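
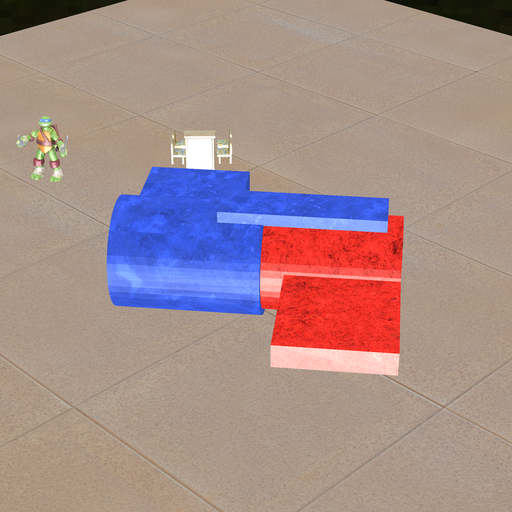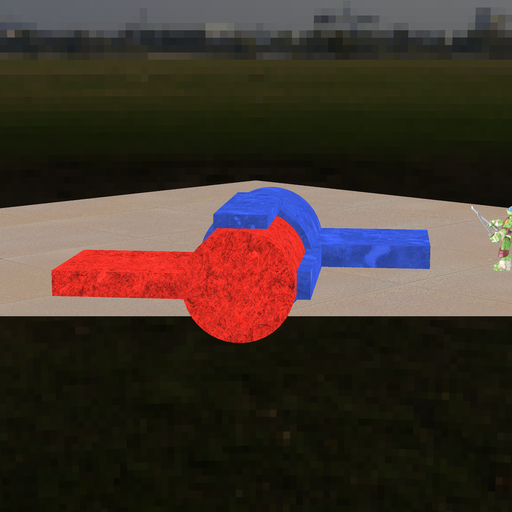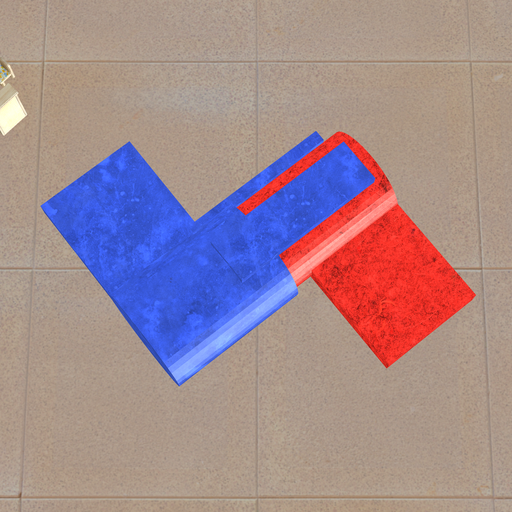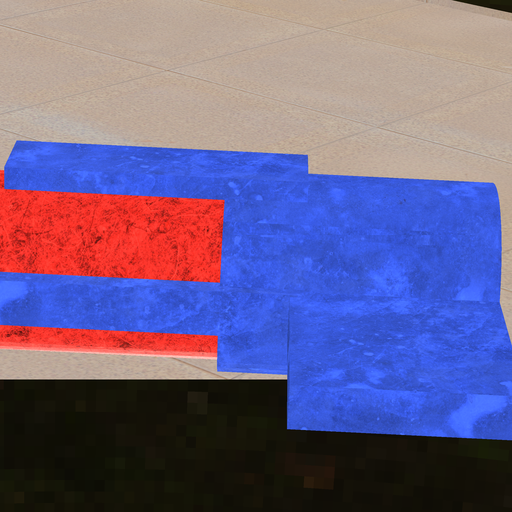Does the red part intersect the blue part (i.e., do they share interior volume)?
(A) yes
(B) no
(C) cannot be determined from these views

(A) yes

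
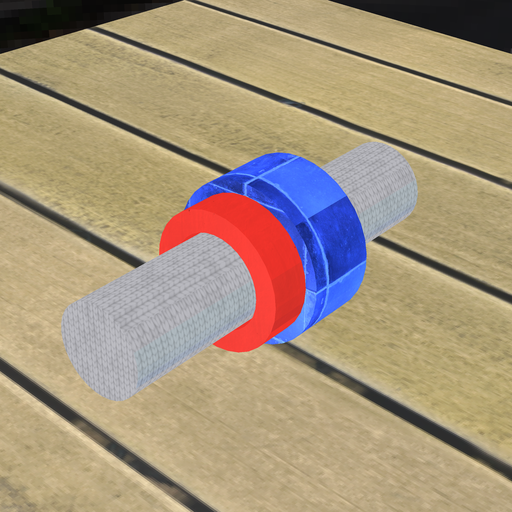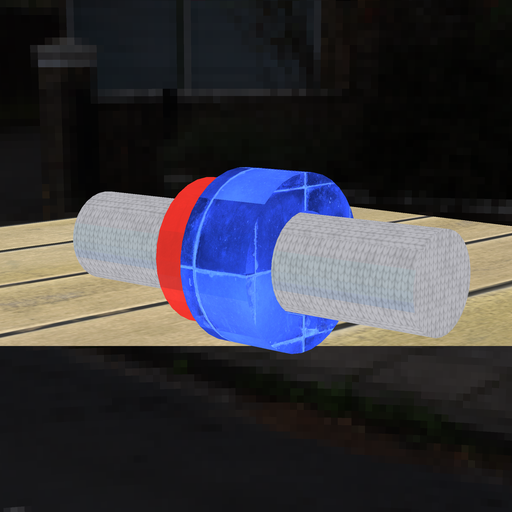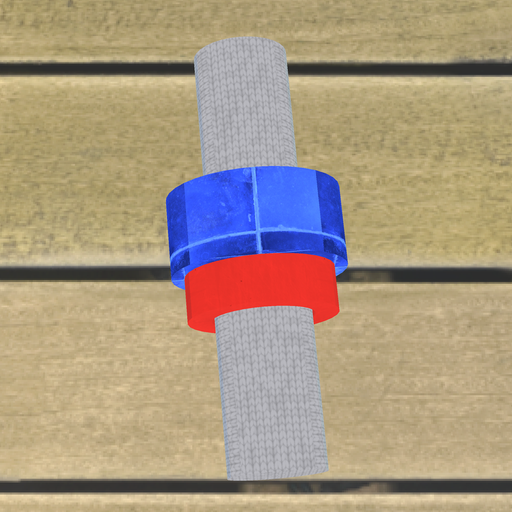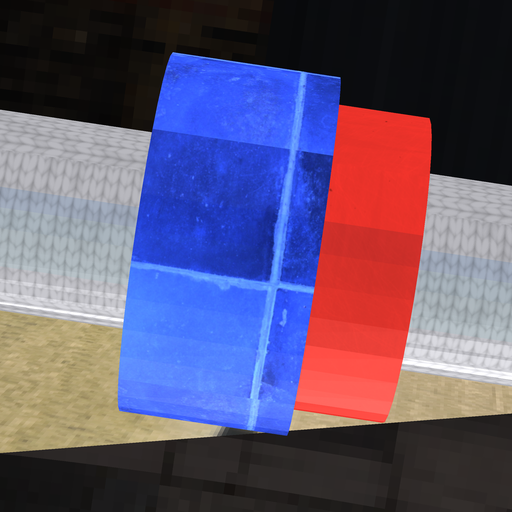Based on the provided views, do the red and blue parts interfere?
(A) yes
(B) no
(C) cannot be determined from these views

(A) yes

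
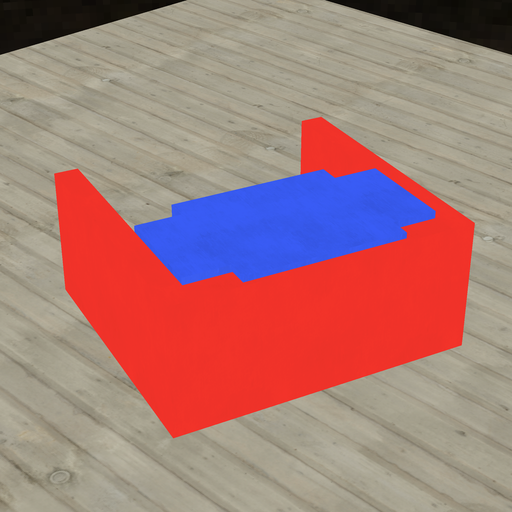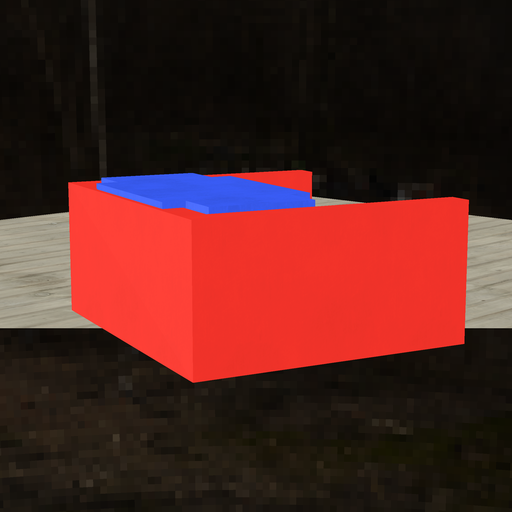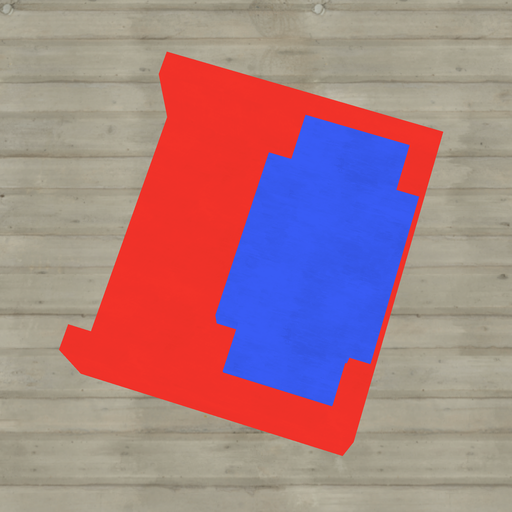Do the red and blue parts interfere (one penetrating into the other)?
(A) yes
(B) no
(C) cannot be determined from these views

(A) yes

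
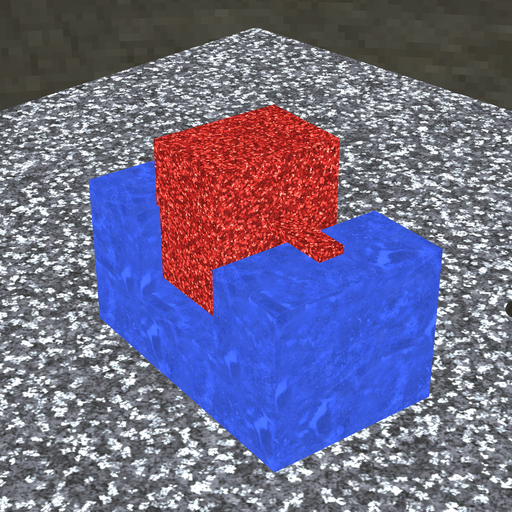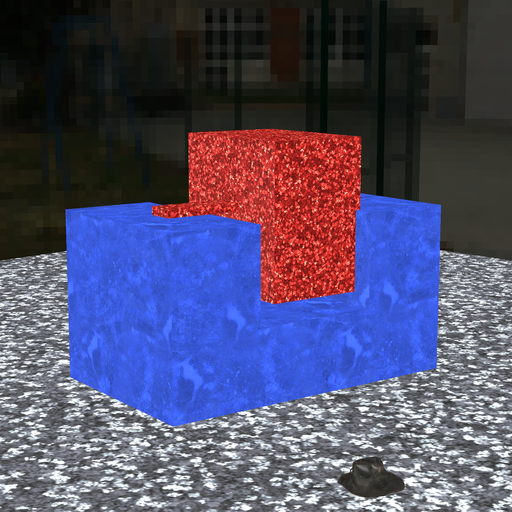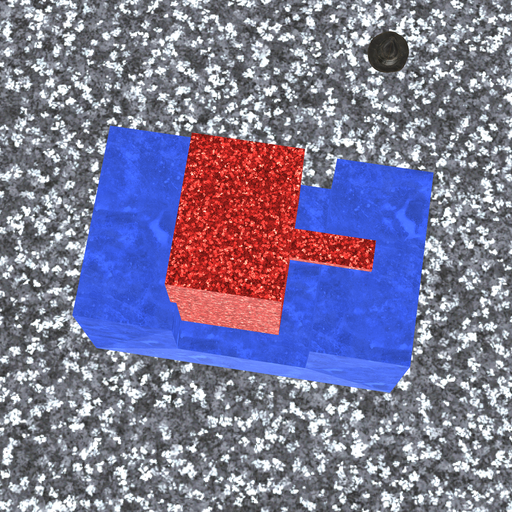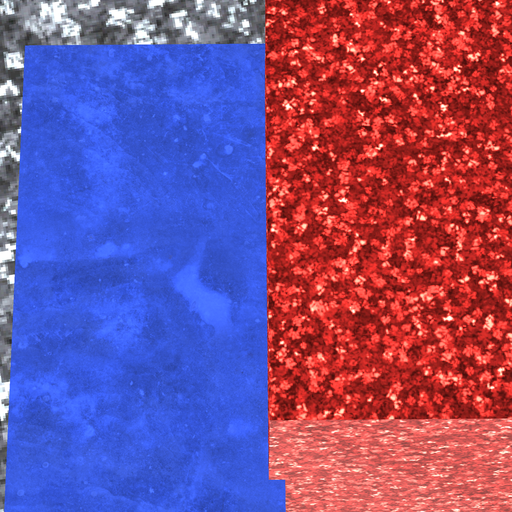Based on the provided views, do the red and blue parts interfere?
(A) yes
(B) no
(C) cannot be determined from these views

(A) yes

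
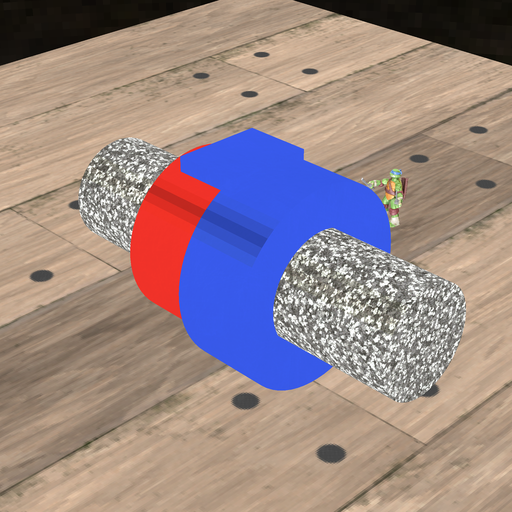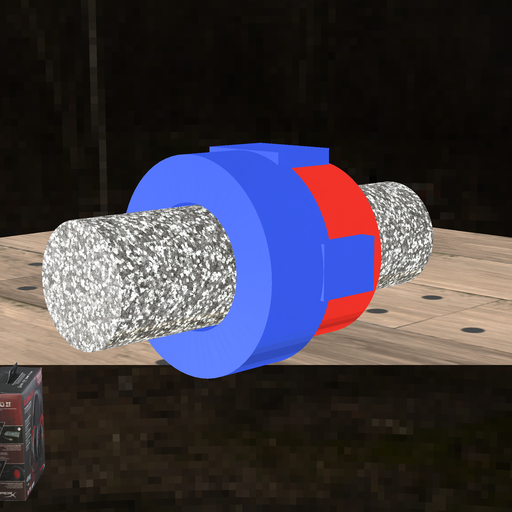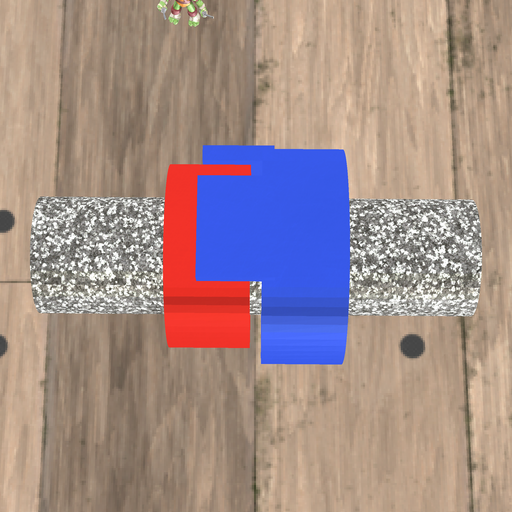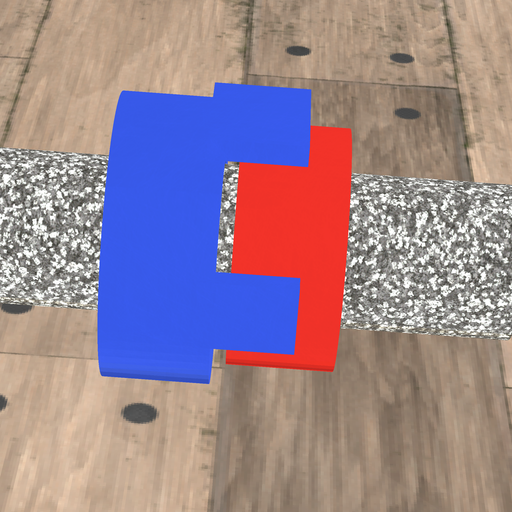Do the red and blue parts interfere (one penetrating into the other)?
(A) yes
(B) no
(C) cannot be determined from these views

(B) no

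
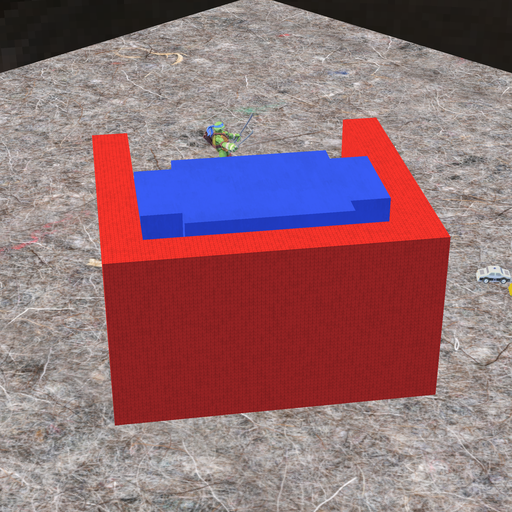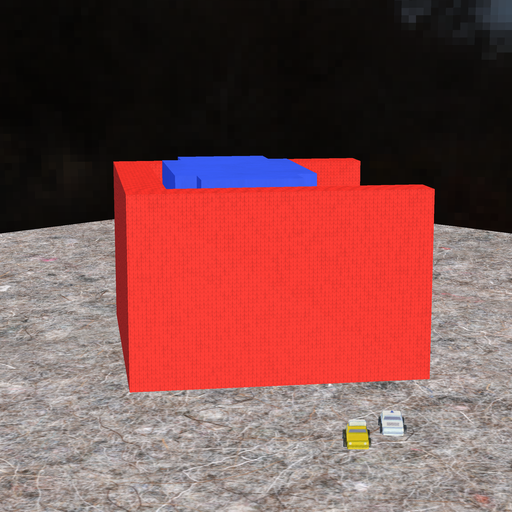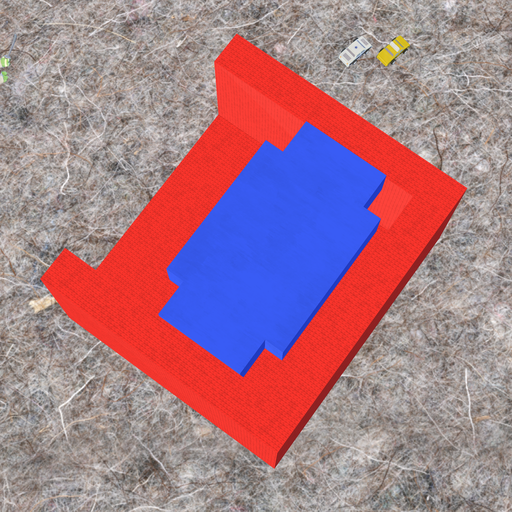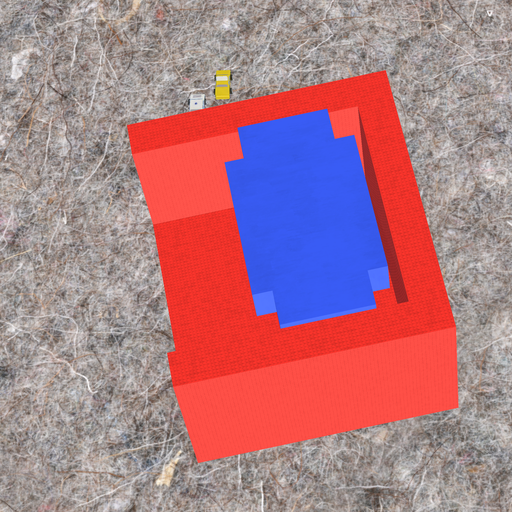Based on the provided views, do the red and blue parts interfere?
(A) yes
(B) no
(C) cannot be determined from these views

(B) no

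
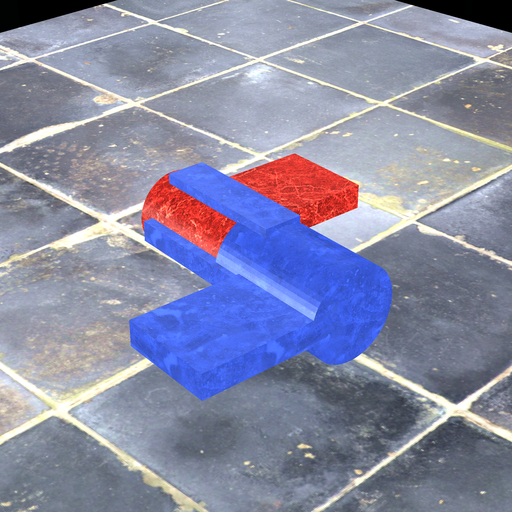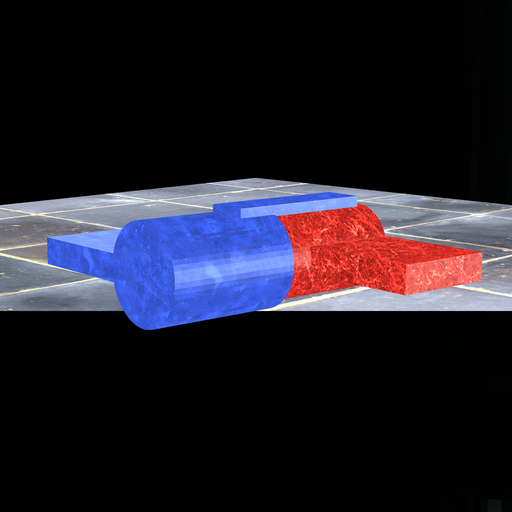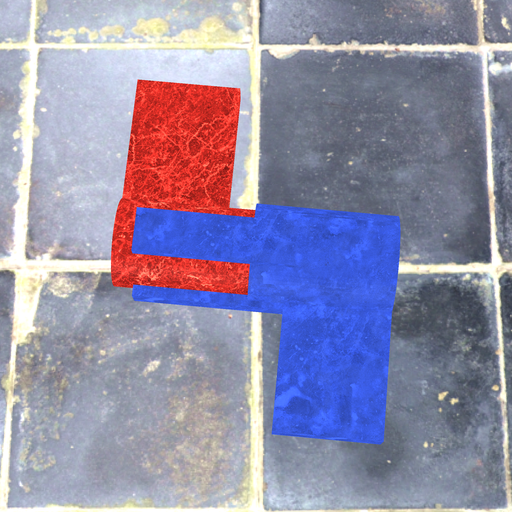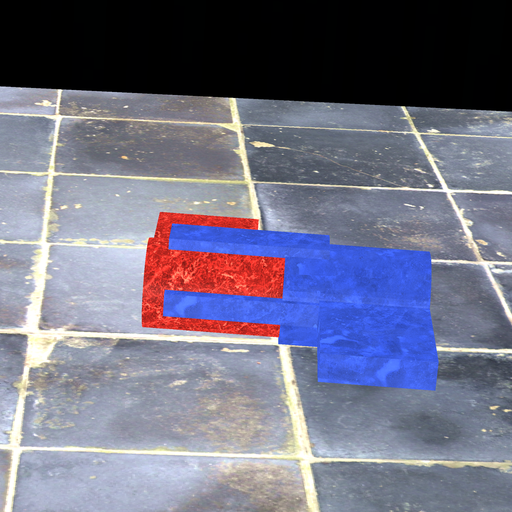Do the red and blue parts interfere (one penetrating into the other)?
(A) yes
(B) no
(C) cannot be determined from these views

(A) yes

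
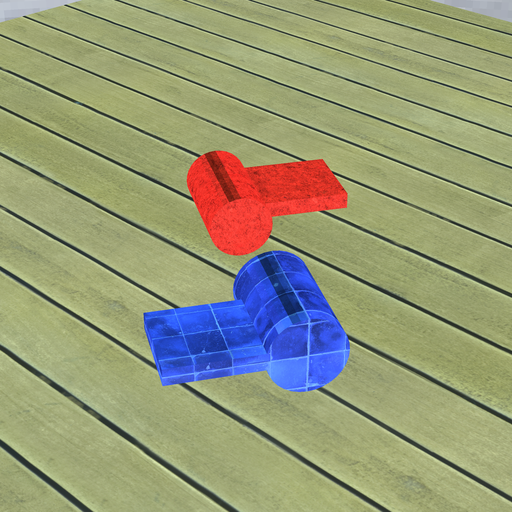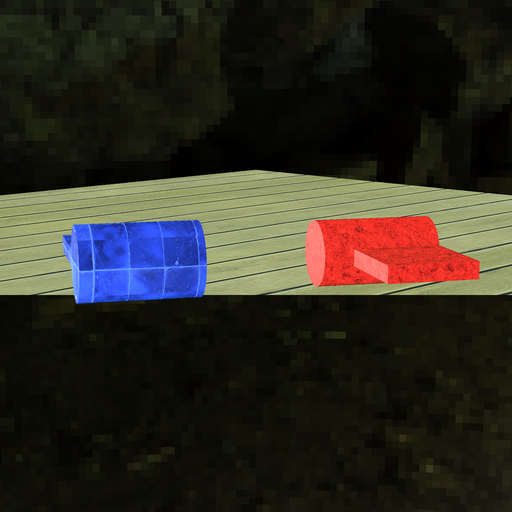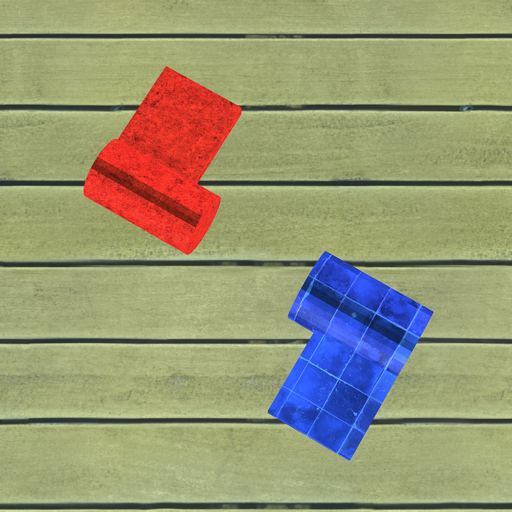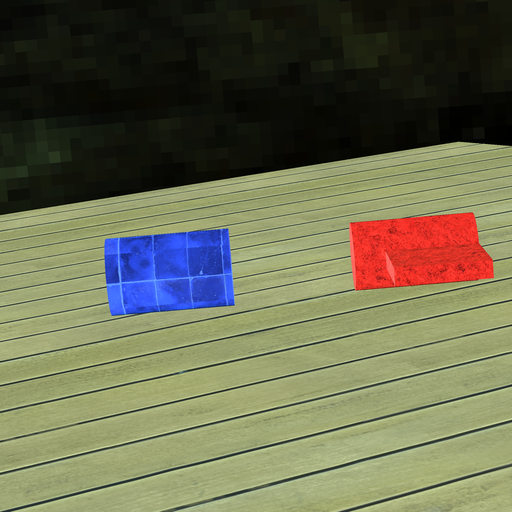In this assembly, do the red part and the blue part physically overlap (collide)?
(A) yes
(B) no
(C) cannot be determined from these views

(B) no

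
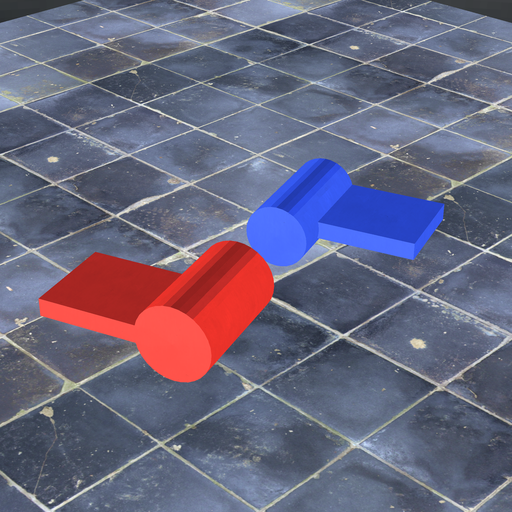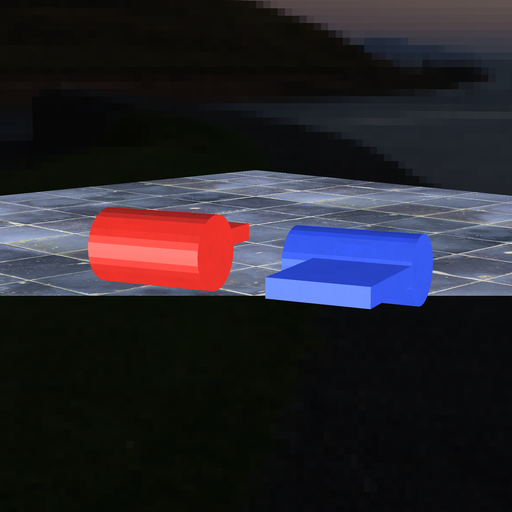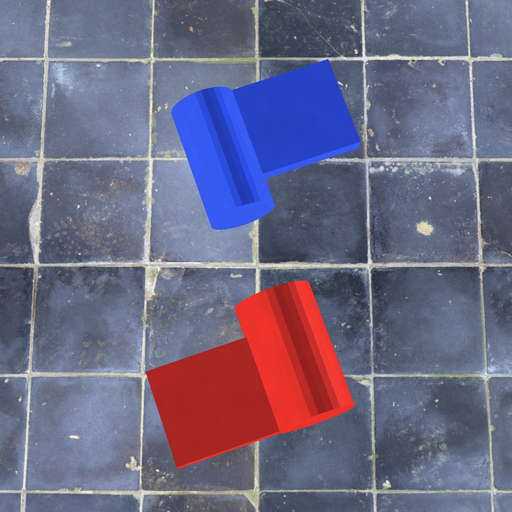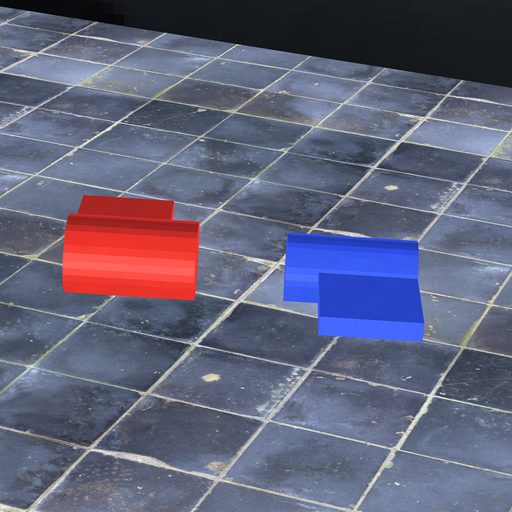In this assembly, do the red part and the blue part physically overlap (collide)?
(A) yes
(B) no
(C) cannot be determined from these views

(B) no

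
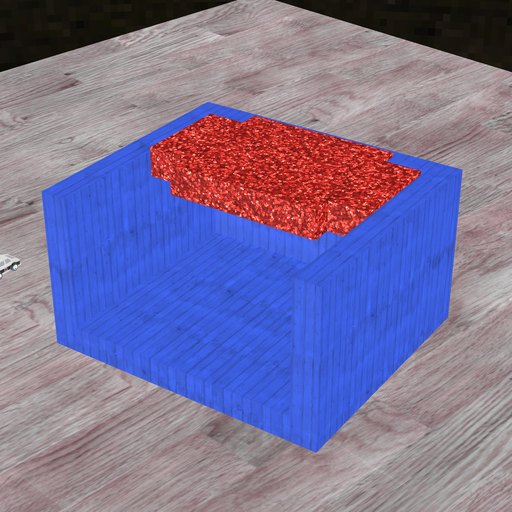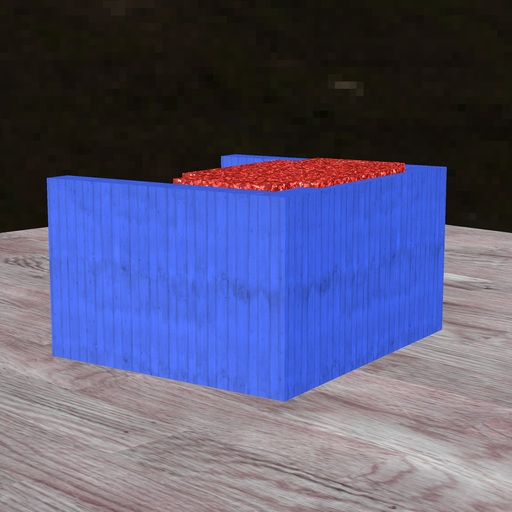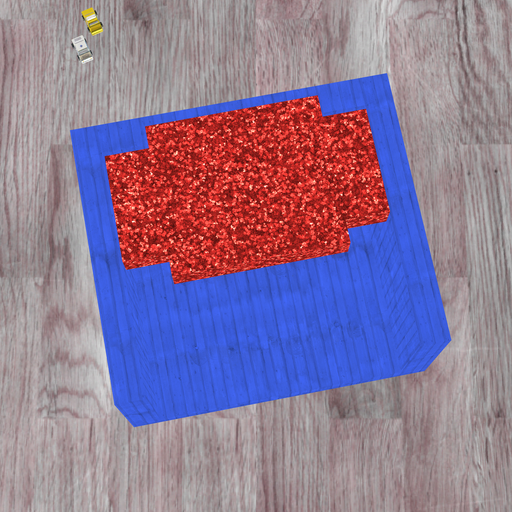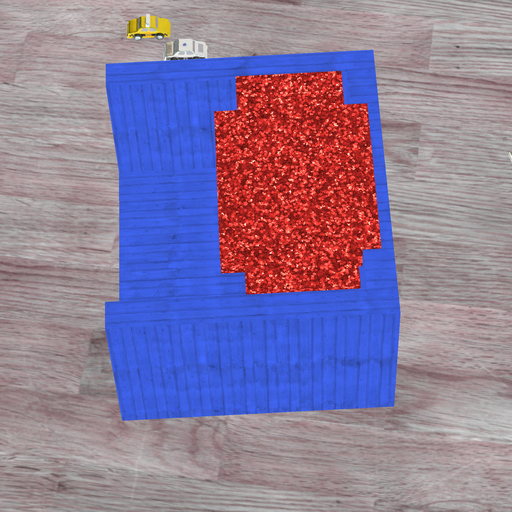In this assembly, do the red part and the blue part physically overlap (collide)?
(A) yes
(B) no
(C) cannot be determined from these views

(A) yes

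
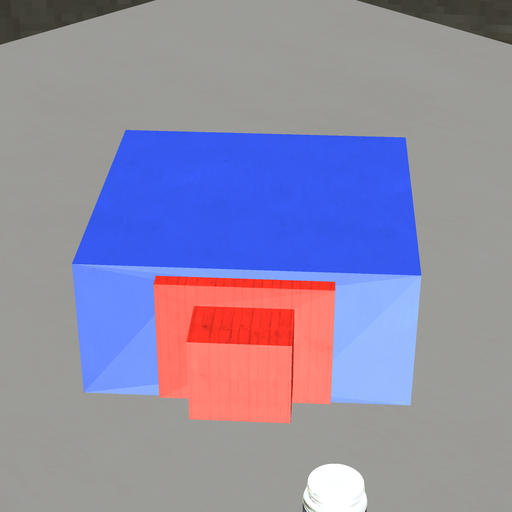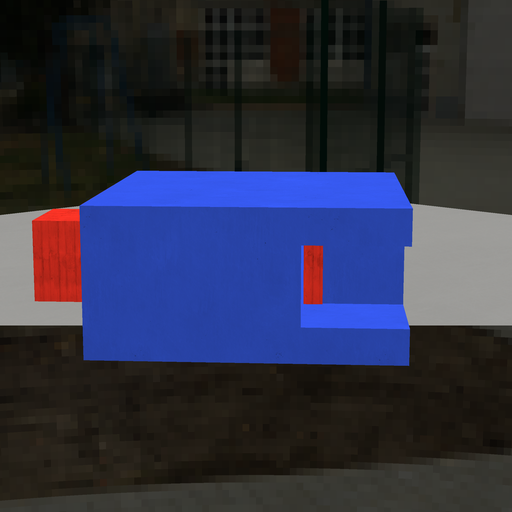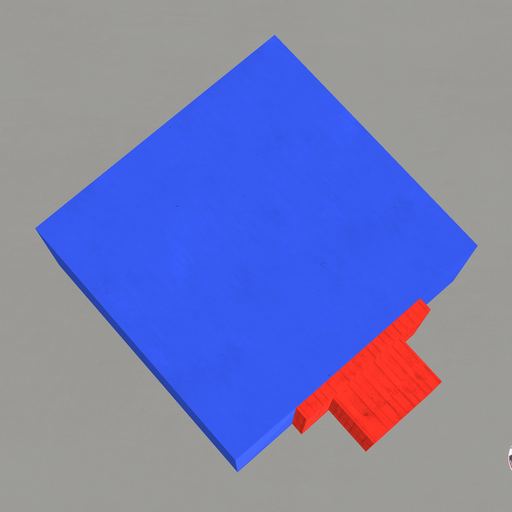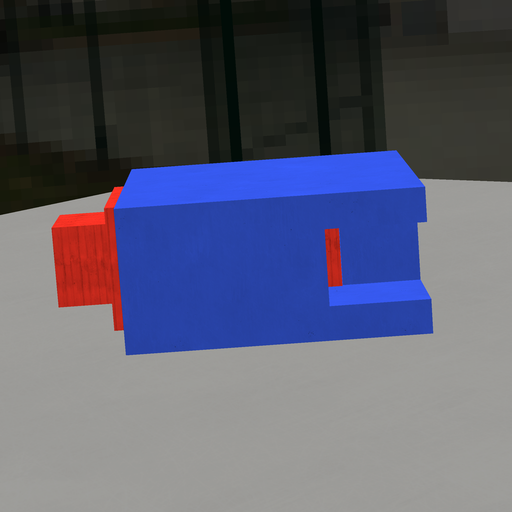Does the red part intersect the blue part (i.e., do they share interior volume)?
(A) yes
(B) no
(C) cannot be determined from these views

(A) yes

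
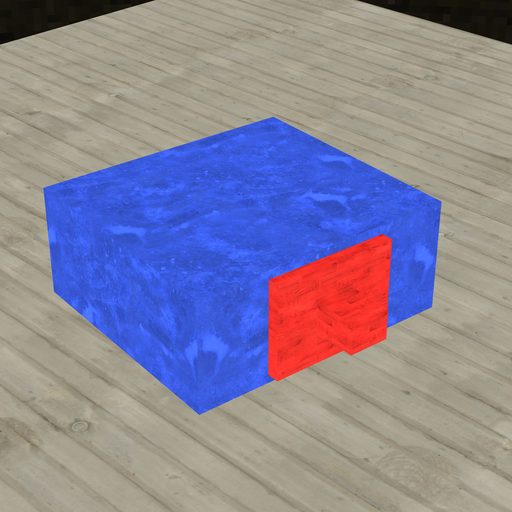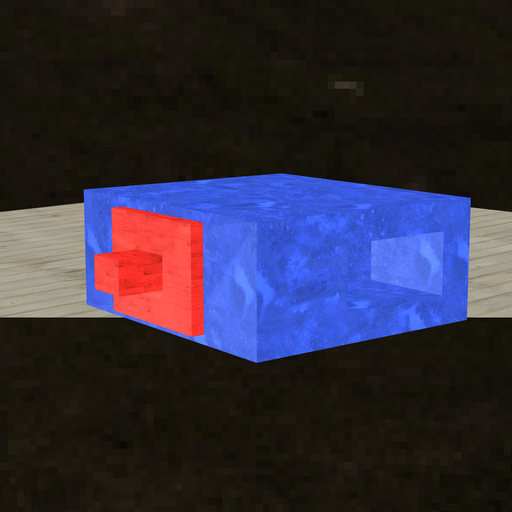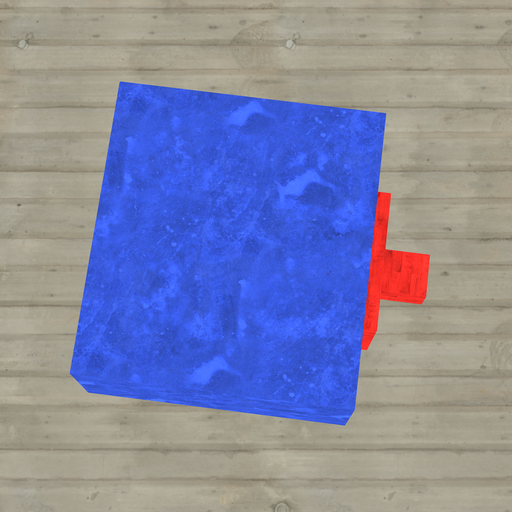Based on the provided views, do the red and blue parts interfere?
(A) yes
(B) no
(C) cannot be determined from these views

(C) cannot be determined from these views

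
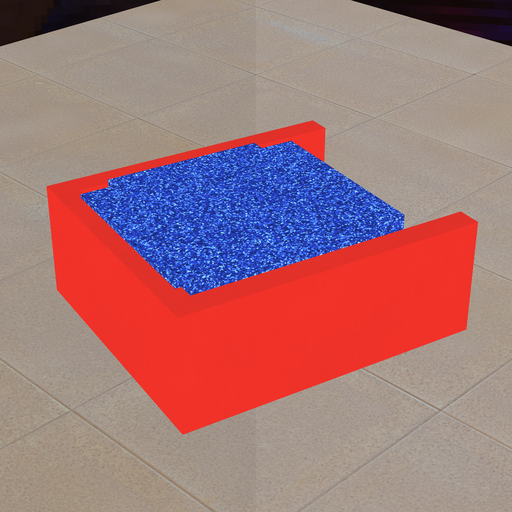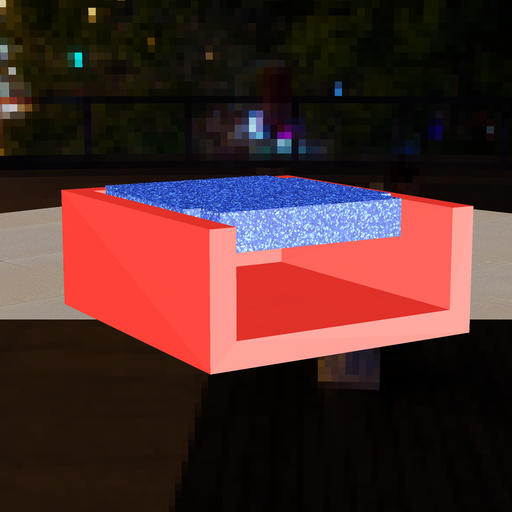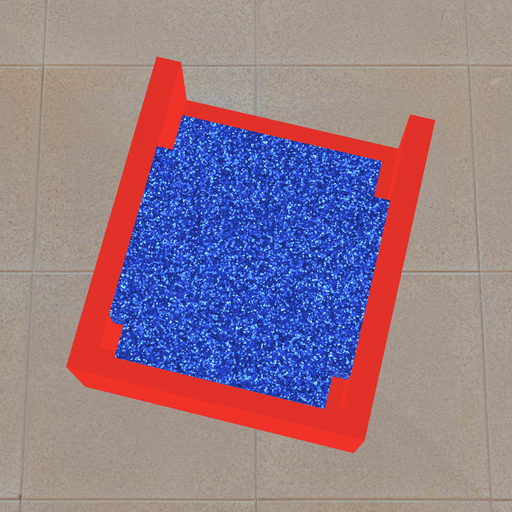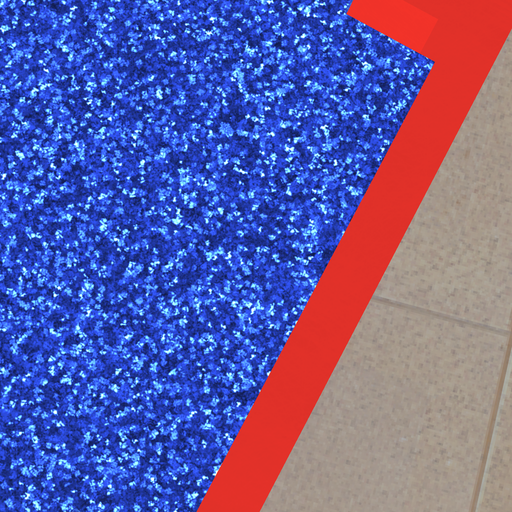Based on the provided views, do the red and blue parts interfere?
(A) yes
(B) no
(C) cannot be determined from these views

(A) yes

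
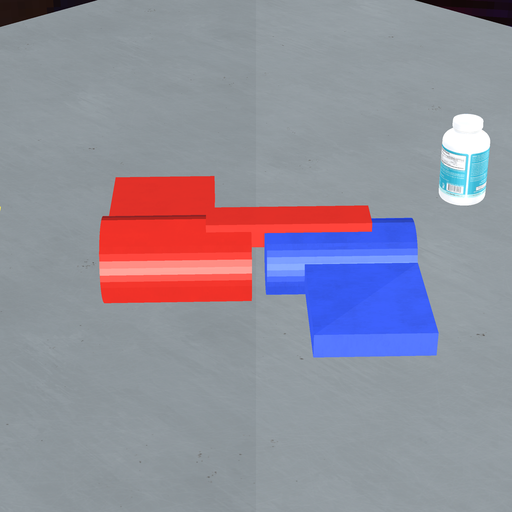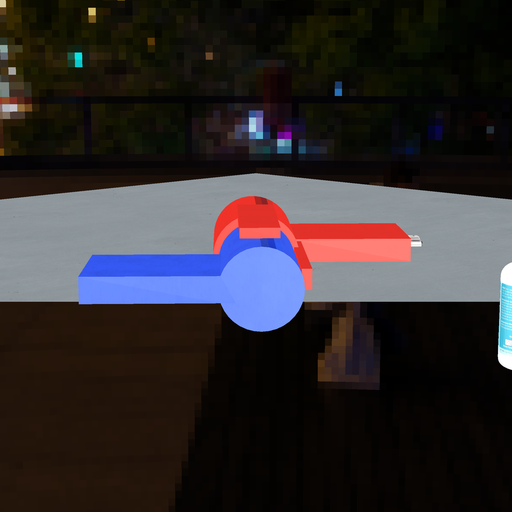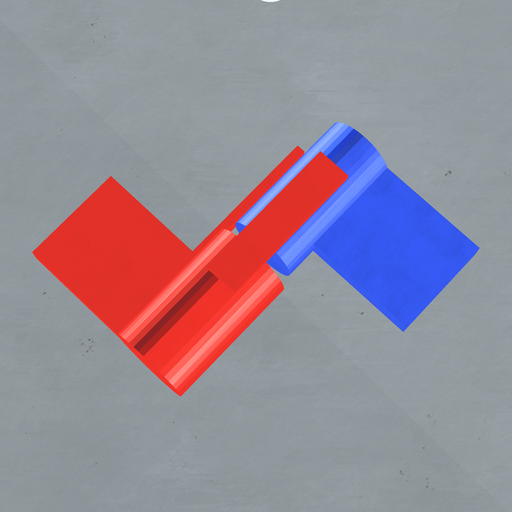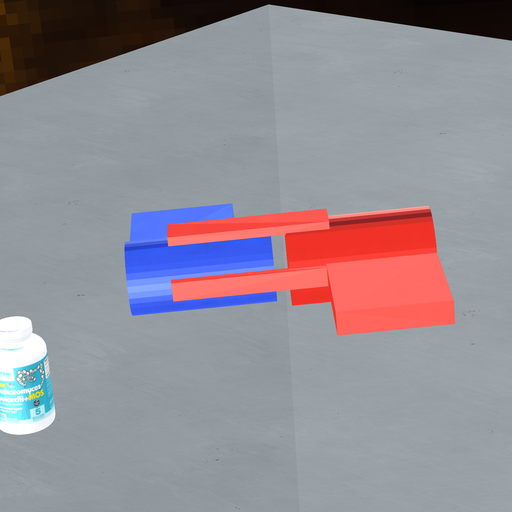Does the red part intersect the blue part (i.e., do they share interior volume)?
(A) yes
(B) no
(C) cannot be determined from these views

(B) no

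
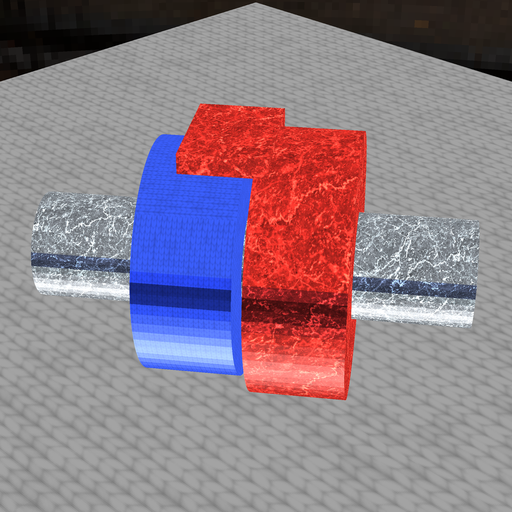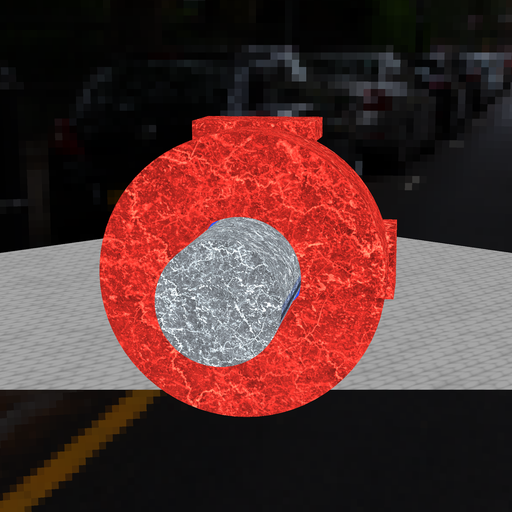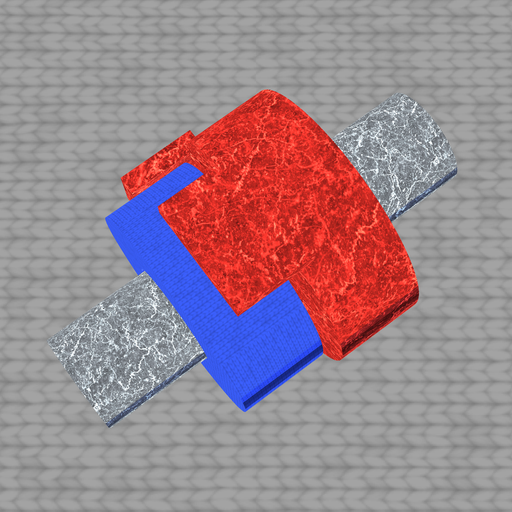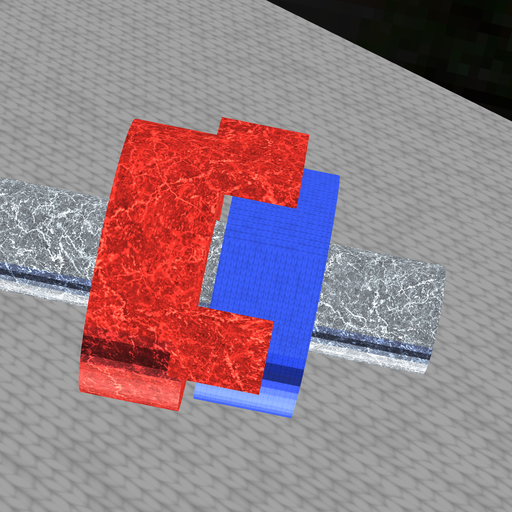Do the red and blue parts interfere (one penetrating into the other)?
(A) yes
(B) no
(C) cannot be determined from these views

(B) no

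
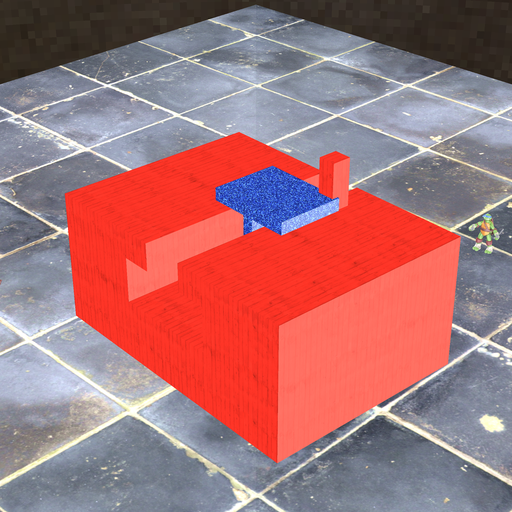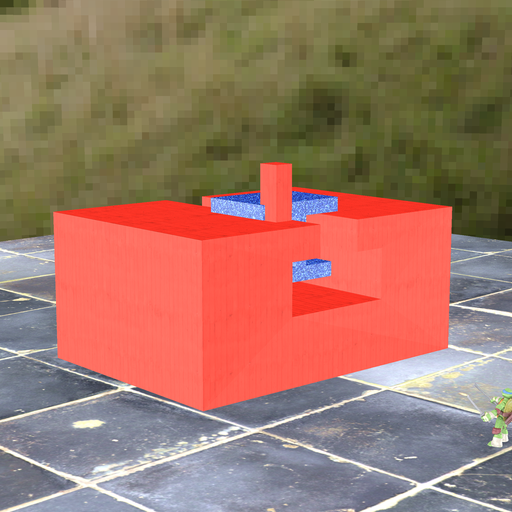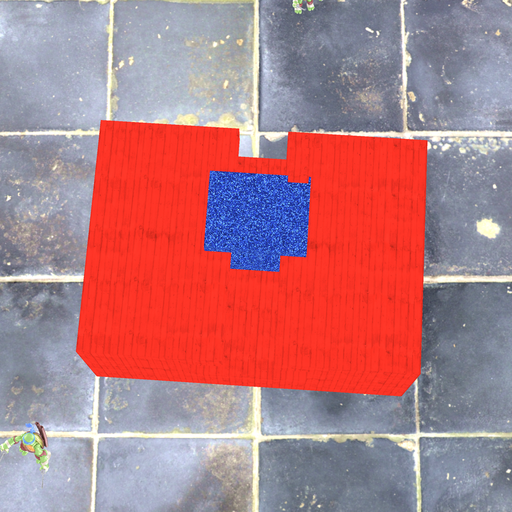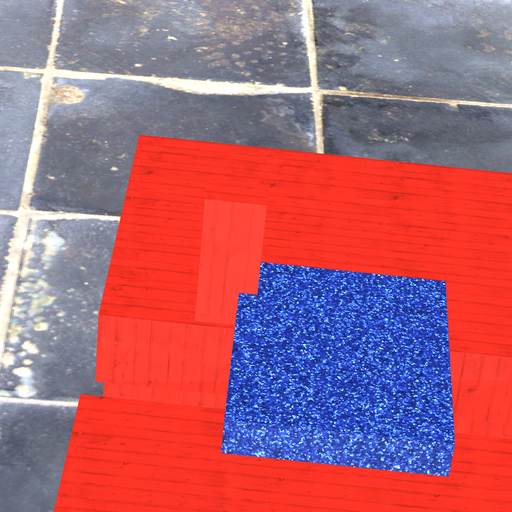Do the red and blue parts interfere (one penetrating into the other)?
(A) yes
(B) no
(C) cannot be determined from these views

(A) yes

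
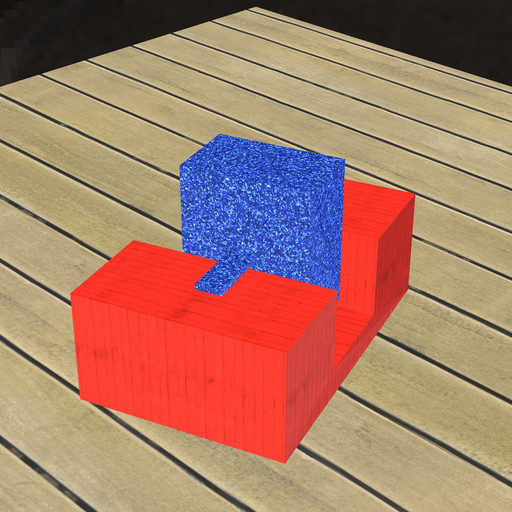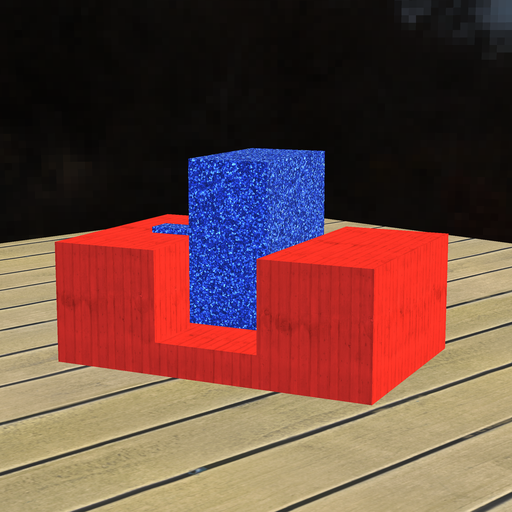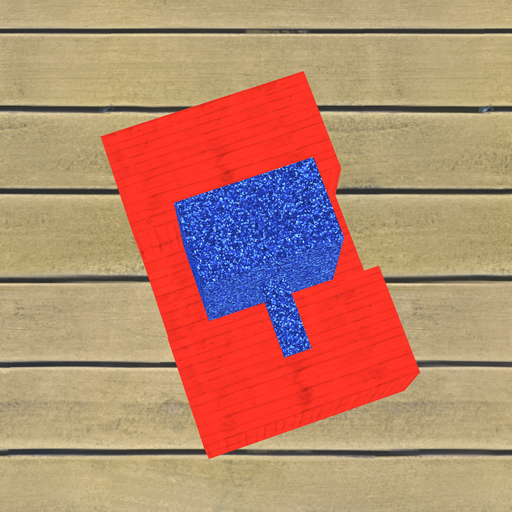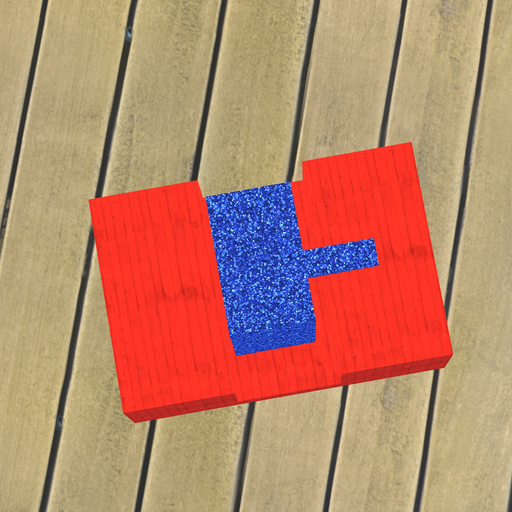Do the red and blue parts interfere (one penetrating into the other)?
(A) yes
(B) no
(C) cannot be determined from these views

(B) no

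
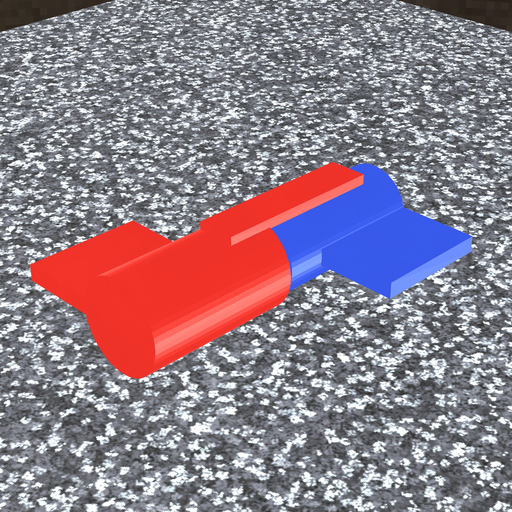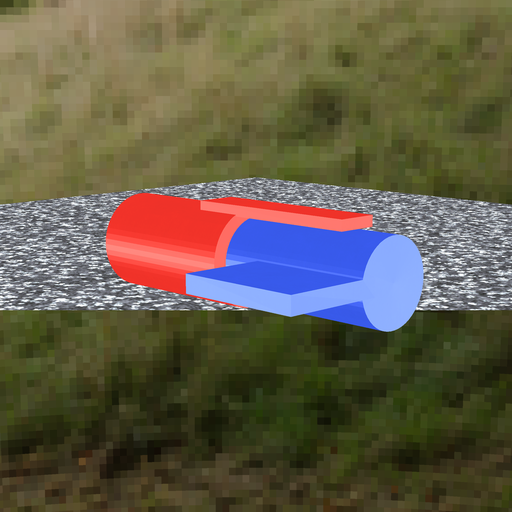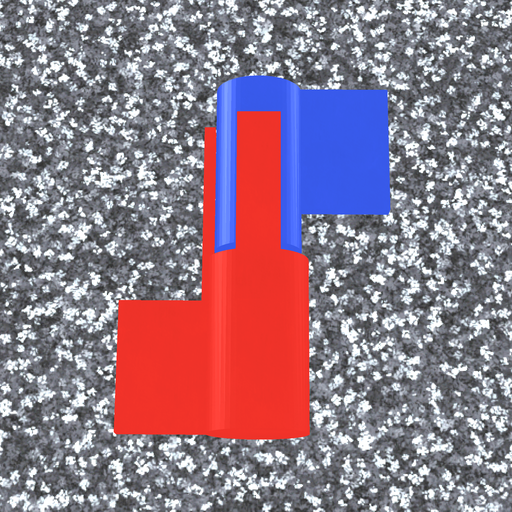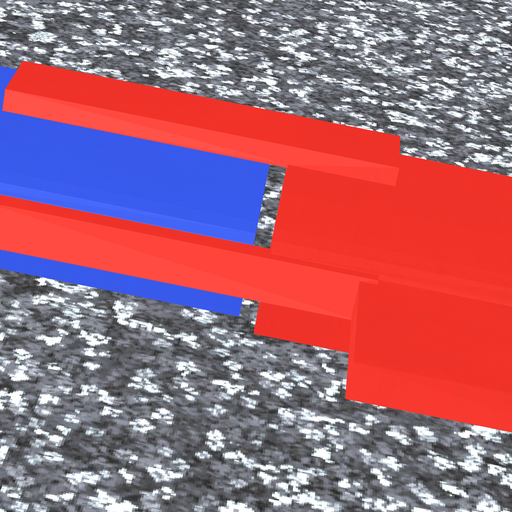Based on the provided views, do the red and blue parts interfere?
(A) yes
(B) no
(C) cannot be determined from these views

(B) no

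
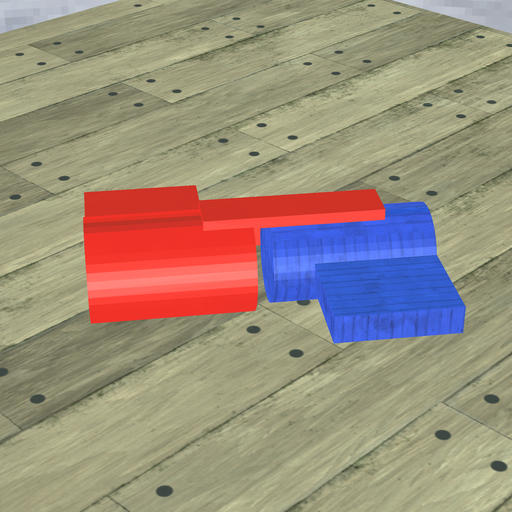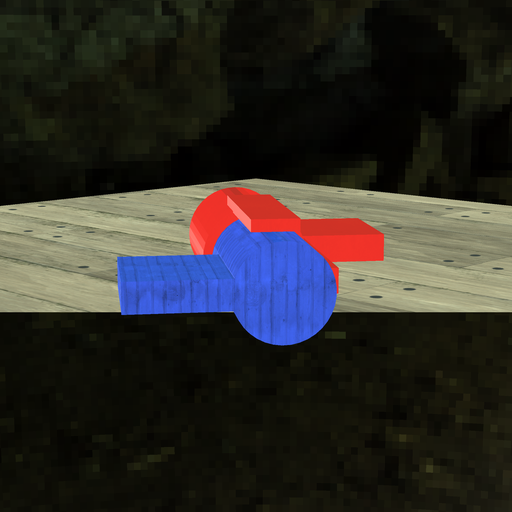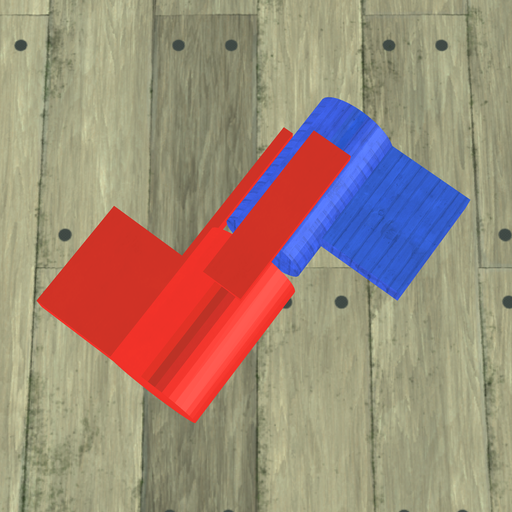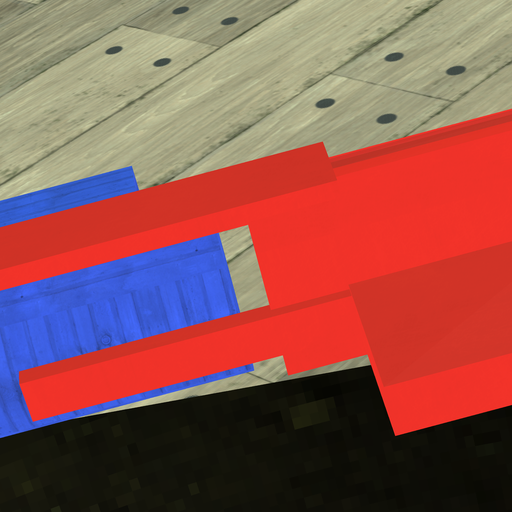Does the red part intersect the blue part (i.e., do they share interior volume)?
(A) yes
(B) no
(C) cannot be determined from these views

(B) no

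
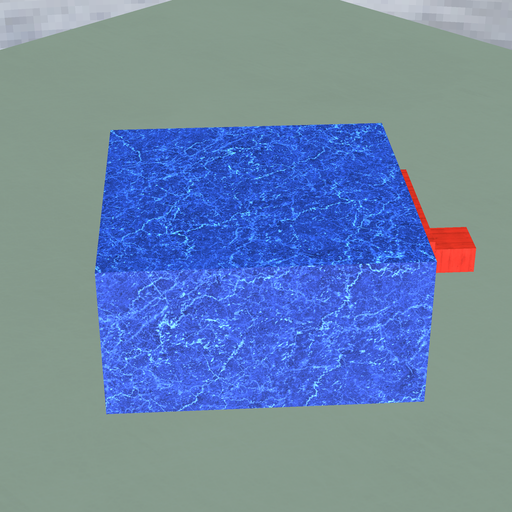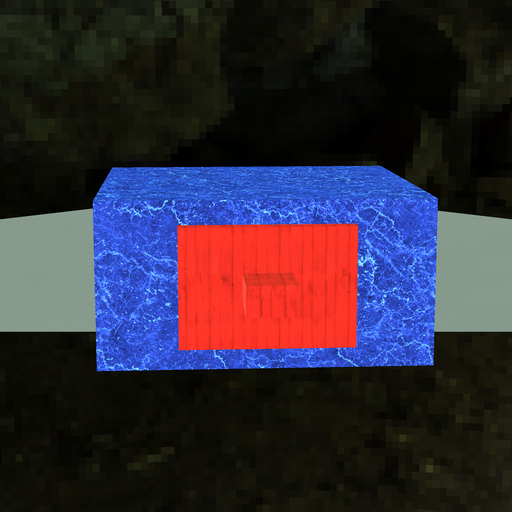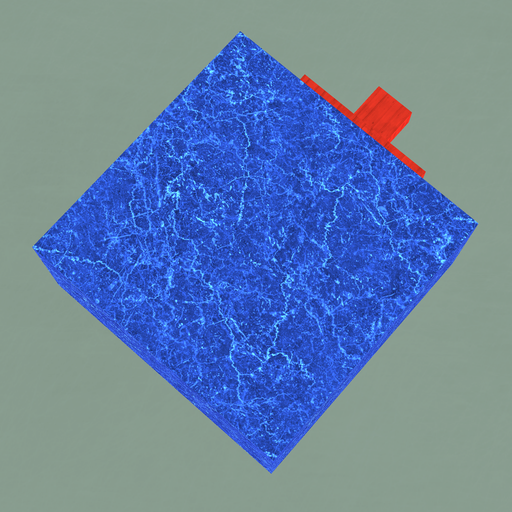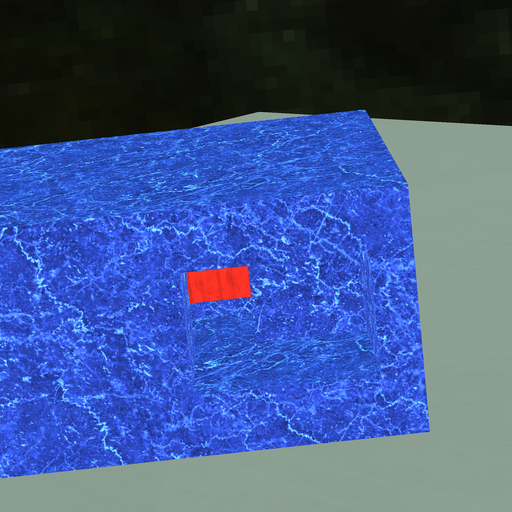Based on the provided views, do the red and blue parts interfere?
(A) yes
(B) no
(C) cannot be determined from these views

(A) yes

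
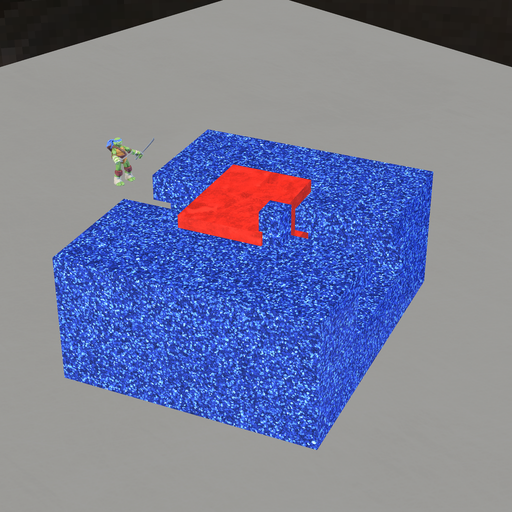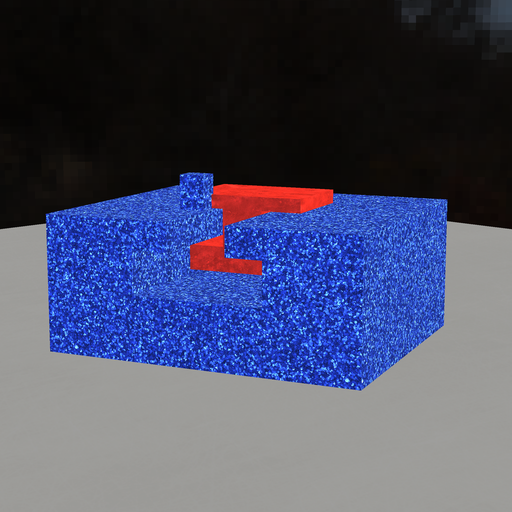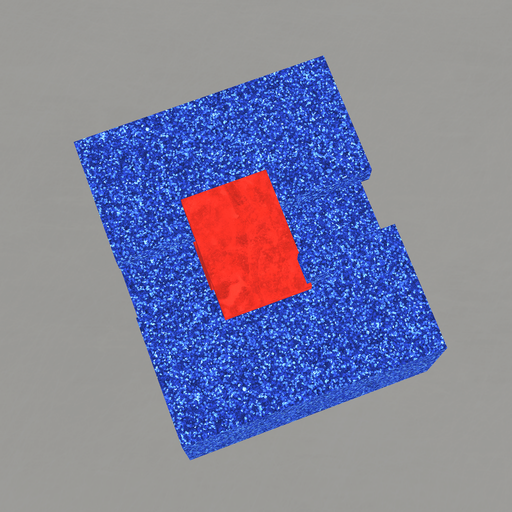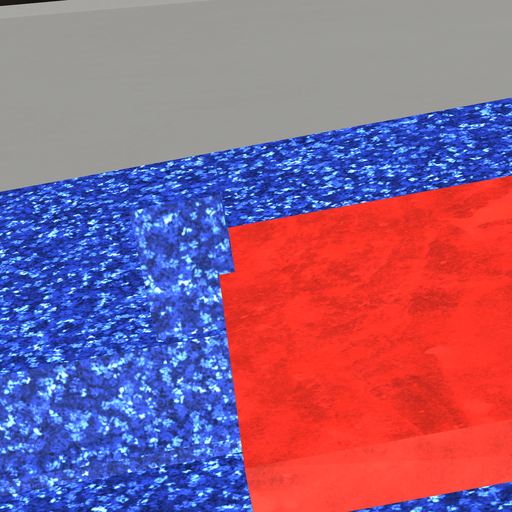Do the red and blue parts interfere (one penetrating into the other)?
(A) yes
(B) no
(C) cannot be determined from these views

(A) yes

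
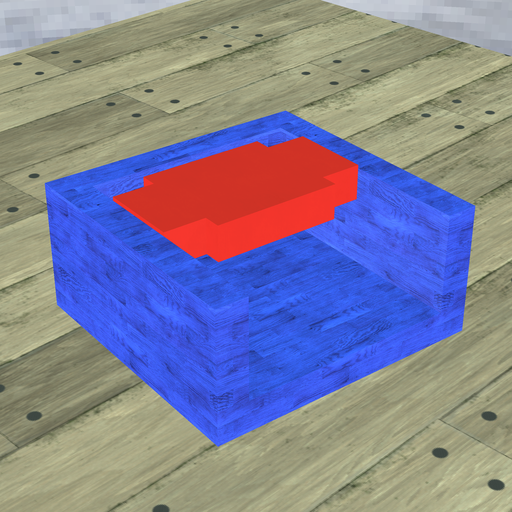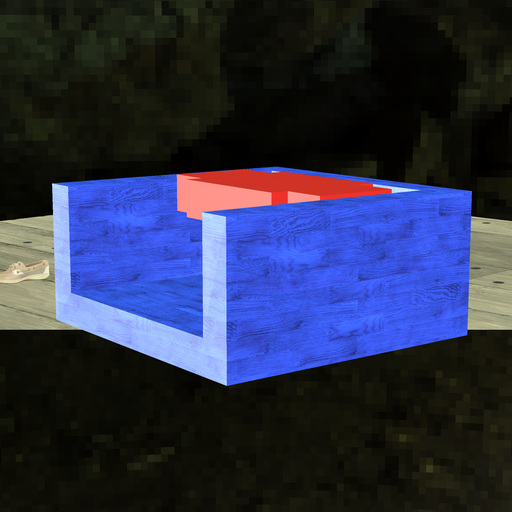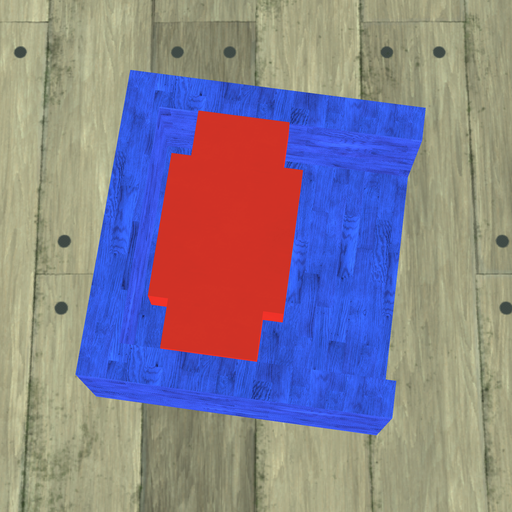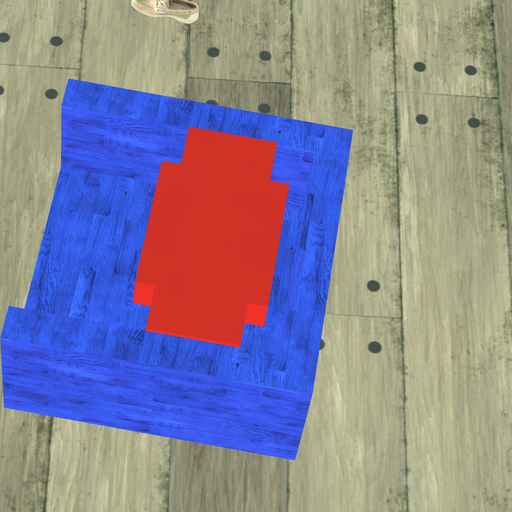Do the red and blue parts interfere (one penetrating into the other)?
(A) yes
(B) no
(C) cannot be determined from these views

(B) no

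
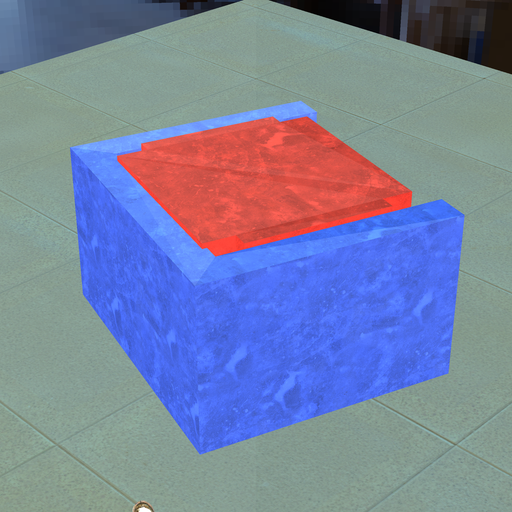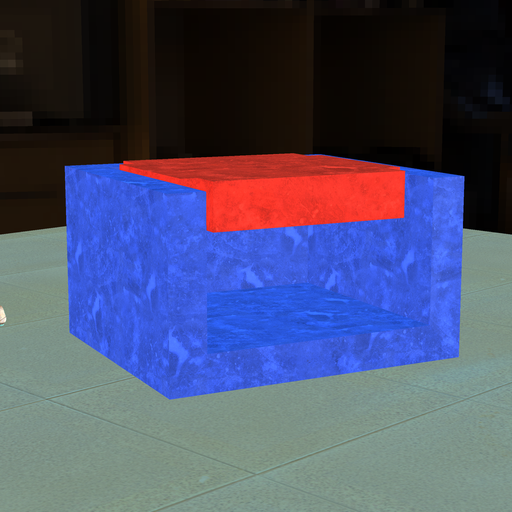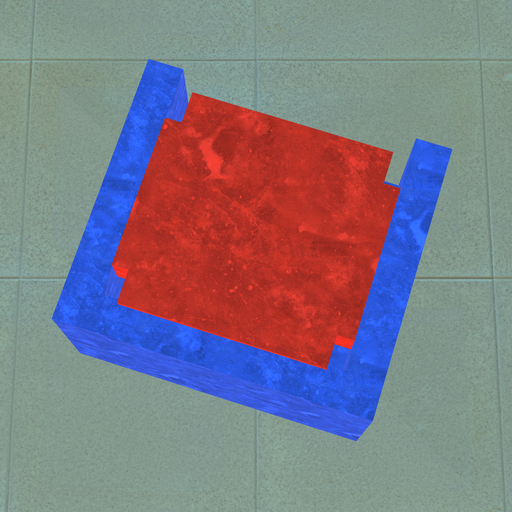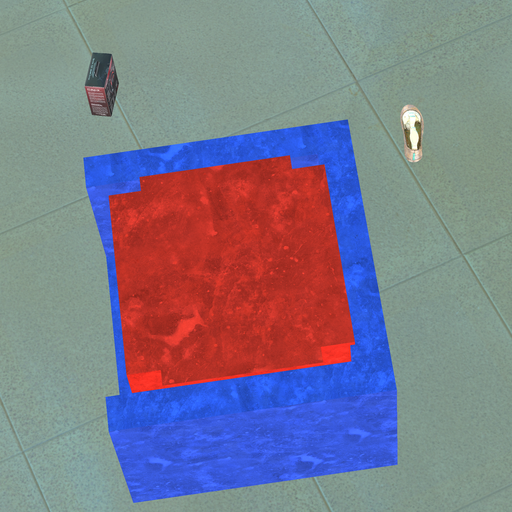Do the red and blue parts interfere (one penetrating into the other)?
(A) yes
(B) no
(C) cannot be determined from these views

(A) yes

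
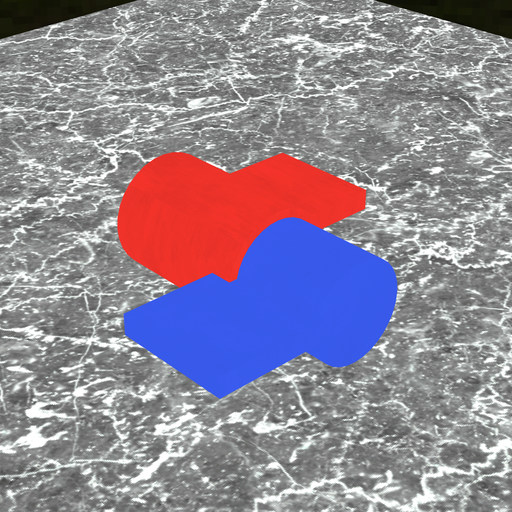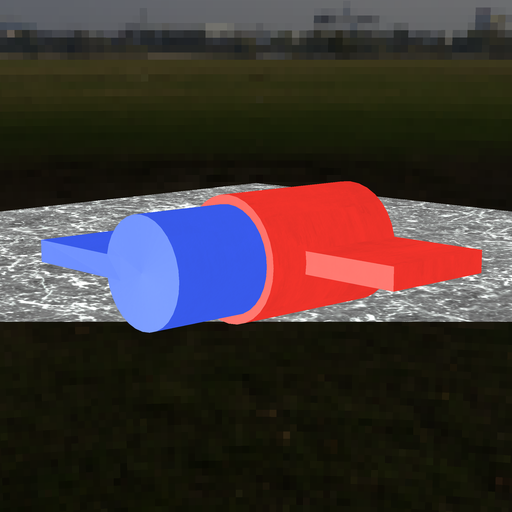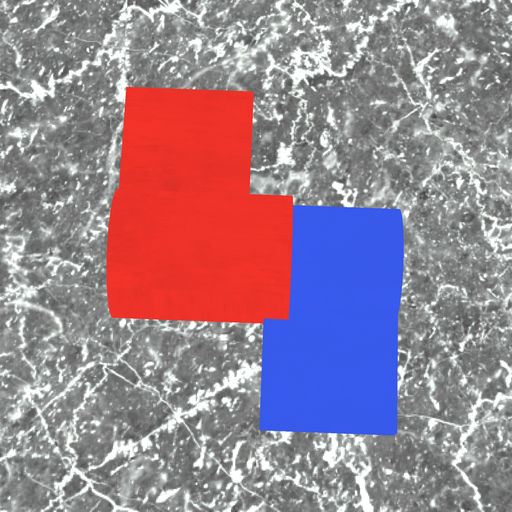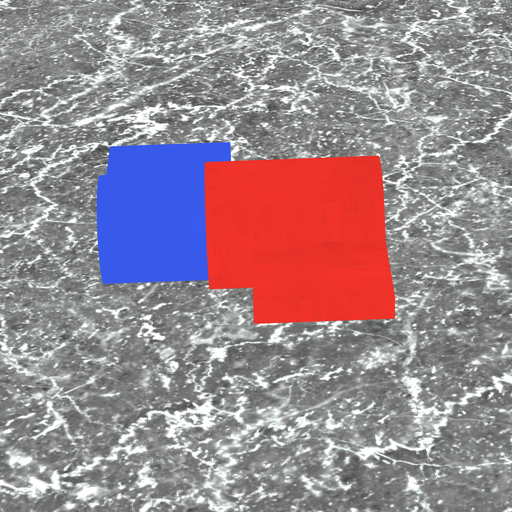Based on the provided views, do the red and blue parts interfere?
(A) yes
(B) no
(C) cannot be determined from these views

(A) yes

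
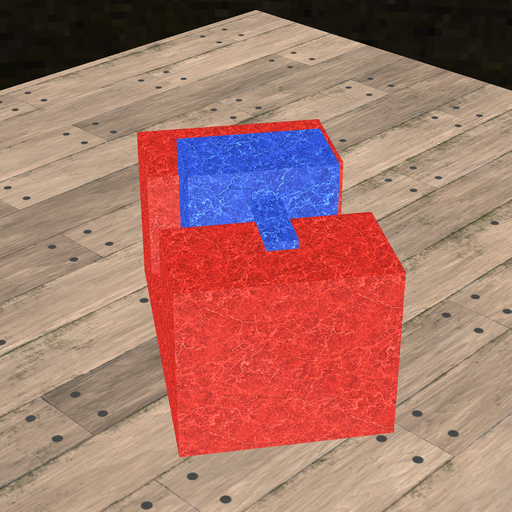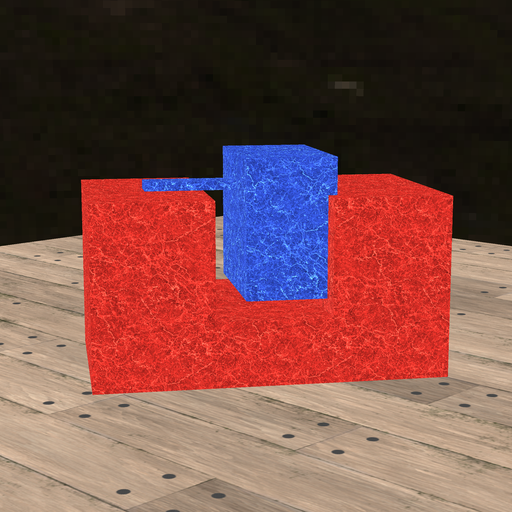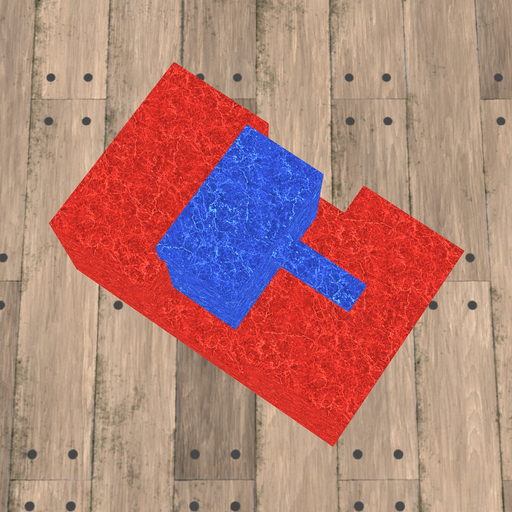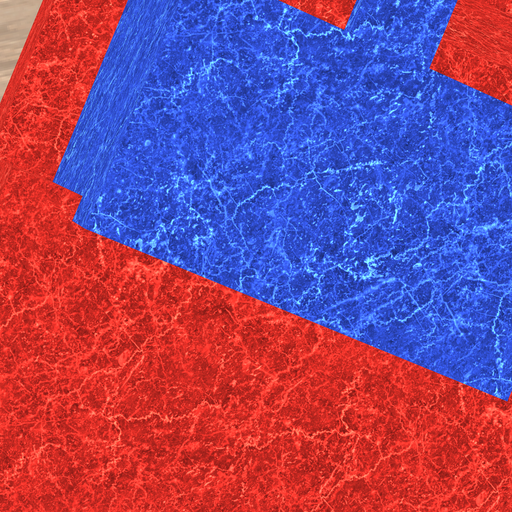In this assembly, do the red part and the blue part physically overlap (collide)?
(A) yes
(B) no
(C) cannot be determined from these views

(A) yes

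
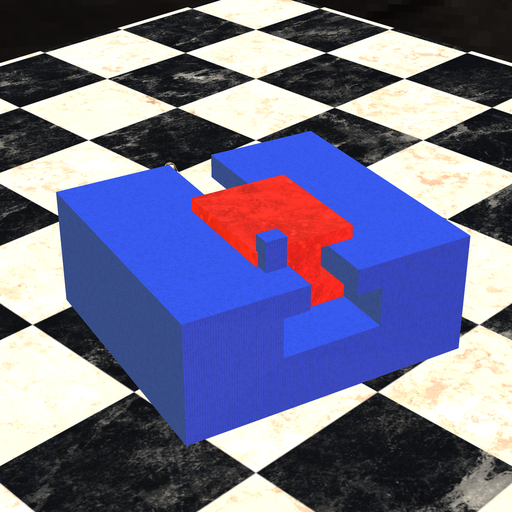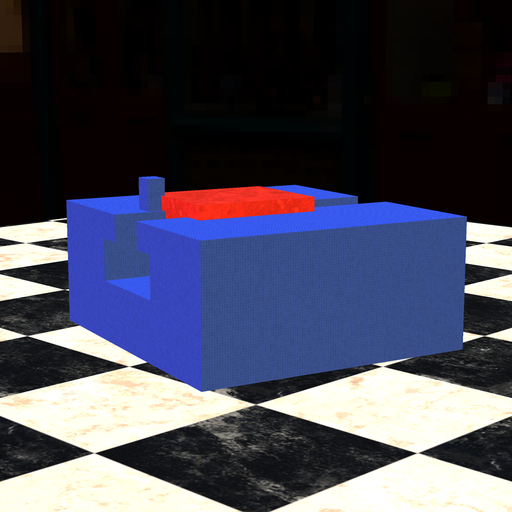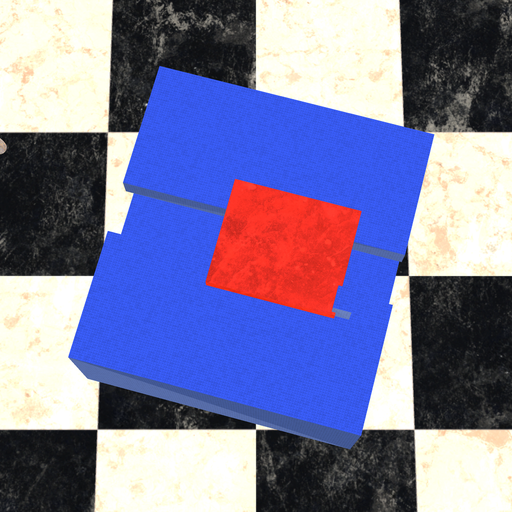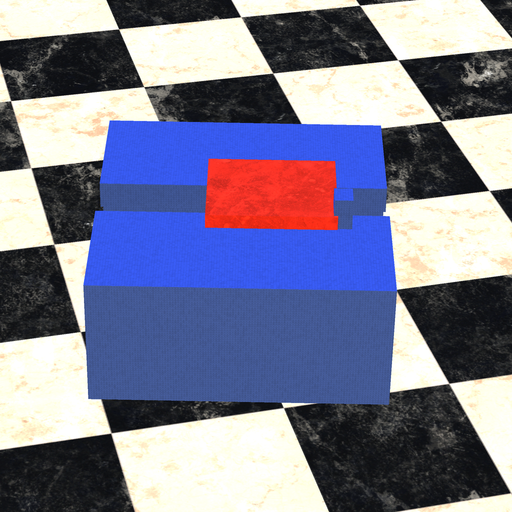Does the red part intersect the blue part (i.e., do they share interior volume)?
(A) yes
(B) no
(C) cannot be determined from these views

(A) yes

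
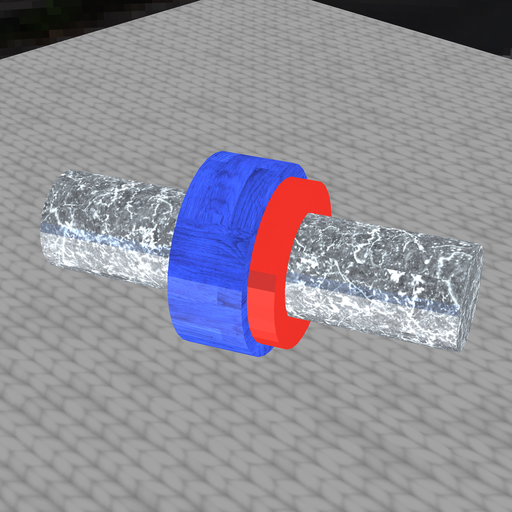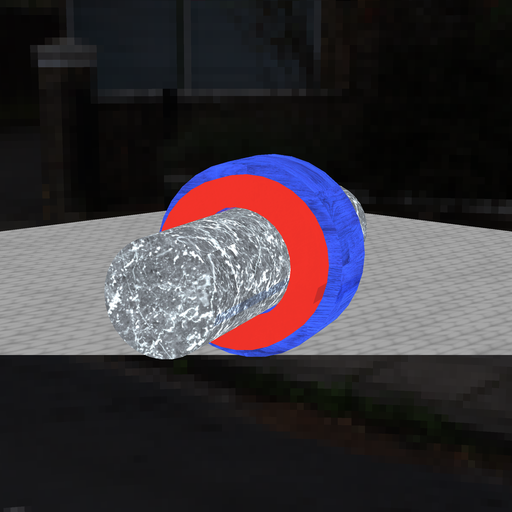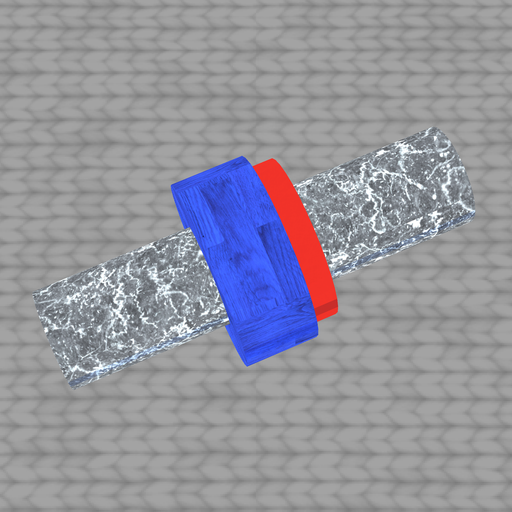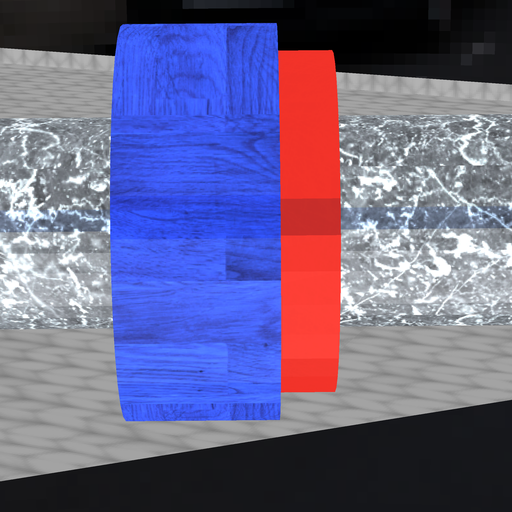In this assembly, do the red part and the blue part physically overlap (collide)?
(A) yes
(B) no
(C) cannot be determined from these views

(A) yes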